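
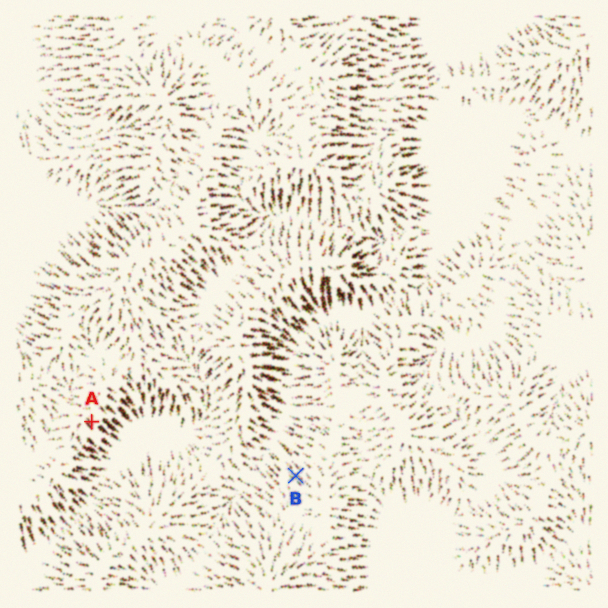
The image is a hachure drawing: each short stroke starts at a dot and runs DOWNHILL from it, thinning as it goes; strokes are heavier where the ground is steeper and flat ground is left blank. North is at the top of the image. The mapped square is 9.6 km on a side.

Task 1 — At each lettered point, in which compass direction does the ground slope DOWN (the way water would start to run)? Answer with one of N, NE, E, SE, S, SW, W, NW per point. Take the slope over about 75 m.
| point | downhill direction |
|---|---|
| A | SE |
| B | NW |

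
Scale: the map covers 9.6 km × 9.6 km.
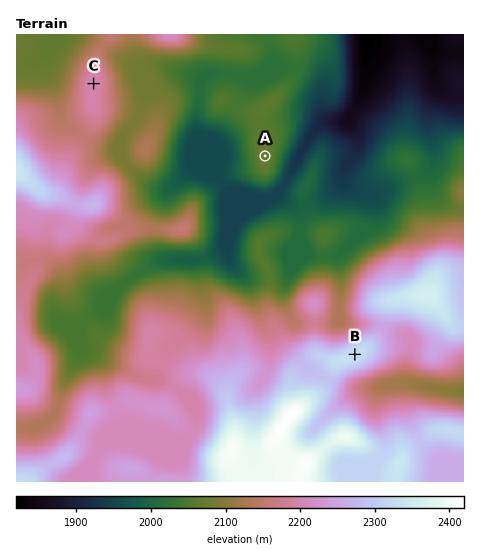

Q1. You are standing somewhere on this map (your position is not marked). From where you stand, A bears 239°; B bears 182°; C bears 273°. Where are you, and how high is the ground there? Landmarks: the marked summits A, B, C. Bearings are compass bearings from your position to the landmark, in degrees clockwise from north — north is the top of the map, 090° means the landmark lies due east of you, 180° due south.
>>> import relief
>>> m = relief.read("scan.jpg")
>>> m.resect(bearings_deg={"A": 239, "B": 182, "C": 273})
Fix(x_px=364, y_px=97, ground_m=1840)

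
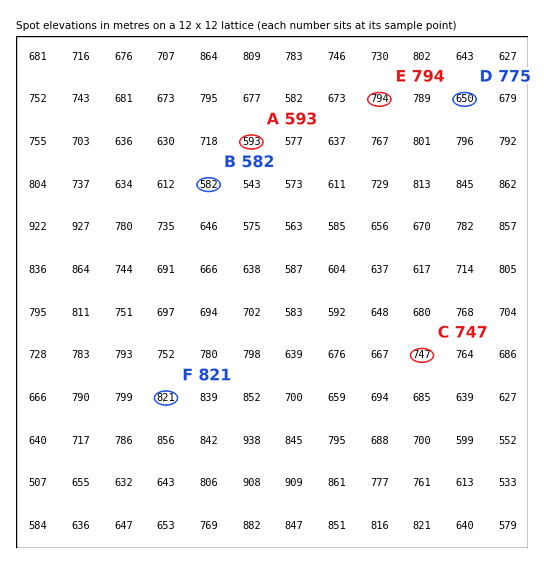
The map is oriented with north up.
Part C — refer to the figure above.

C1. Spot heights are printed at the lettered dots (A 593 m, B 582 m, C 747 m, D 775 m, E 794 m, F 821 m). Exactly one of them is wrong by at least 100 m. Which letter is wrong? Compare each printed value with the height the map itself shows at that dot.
D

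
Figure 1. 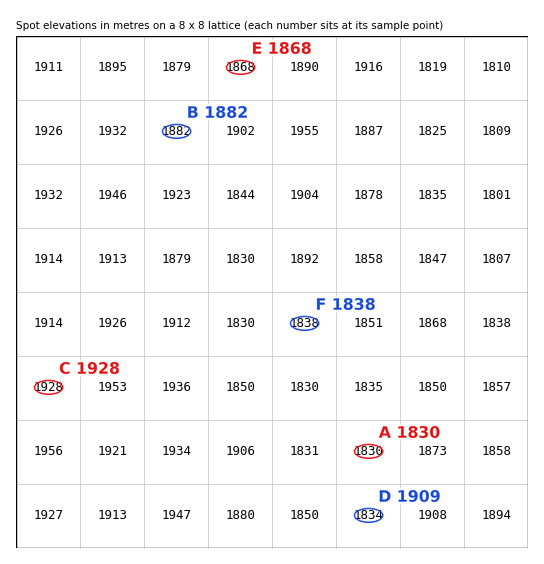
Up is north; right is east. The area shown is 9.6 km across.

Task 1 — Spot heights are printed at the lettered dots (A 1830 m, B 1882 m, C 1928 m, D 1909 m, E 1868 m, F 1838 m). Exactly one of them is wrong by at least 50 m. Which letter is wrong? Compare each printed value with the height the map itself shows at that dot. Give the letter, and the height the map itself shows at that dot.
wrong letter D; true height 1834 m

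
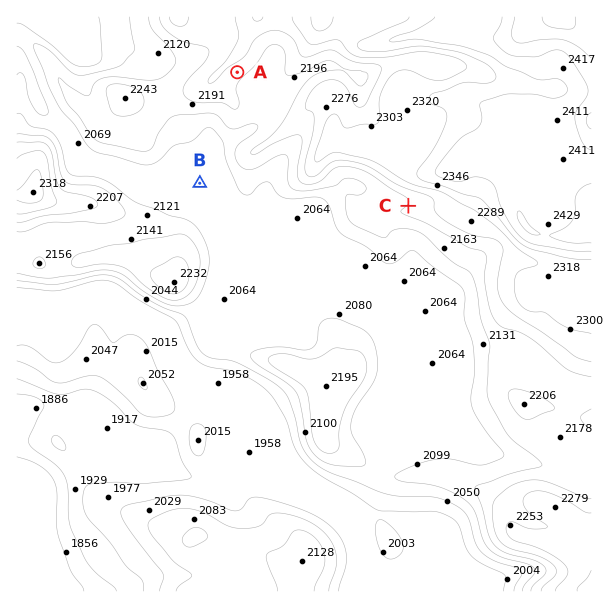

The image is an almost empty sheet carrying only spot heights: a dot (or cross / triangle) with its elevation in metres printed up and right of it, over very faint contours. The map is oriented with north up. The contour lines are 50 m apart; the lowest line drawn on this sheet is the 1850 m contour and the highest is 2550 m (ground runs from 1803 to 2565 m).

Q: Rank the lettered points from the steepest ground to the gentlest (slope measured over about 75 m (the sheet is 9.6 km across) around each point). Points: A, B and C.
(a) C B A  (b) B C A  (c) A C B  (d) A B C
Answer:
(c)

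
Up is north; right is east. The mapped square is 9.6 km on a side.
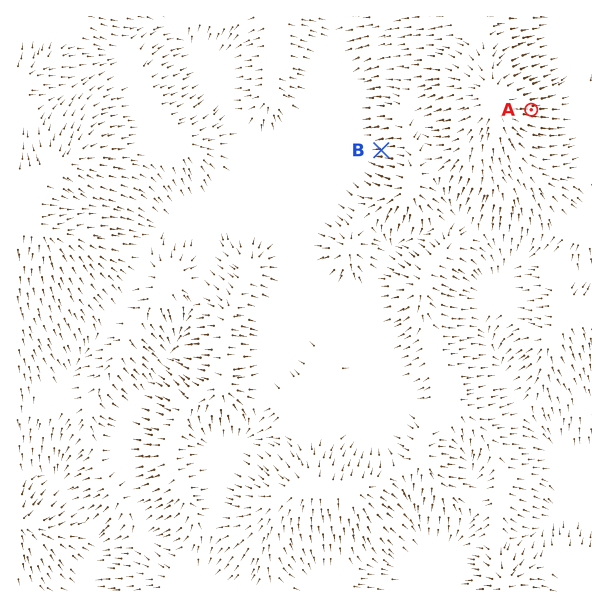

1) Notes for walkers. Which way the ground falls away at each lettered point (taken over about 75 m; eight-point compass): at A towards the E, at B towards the W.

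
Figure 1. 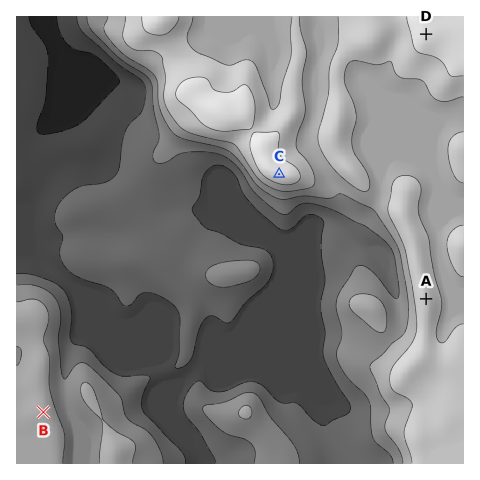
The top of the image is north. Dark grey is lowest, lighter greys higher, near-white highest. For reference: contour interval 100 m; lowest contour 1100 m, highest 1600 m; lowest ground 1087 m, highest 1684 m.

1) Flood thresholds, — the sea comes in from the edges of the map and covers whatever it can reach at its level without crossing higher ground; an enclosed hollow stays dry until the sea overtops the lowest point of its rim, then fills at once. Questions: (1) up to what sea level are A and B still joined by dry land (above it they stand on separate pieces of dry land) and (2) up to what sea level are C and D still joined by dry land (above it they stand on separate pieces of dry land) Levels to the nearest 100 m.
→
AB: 1200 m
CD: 1500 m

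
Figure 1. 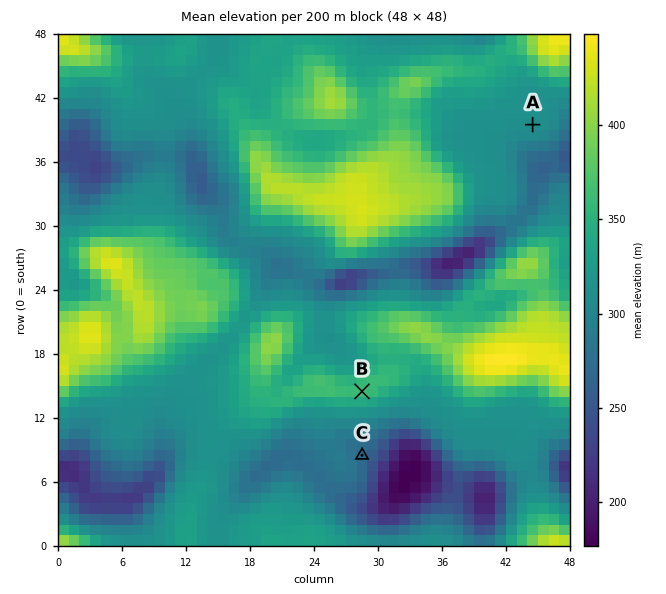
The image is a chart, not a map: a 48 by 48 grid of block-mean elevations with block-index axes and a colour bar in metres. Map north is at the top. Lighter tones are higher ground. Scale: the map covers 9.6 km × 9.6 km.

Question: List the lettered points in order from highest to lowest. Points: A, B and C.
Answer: B A C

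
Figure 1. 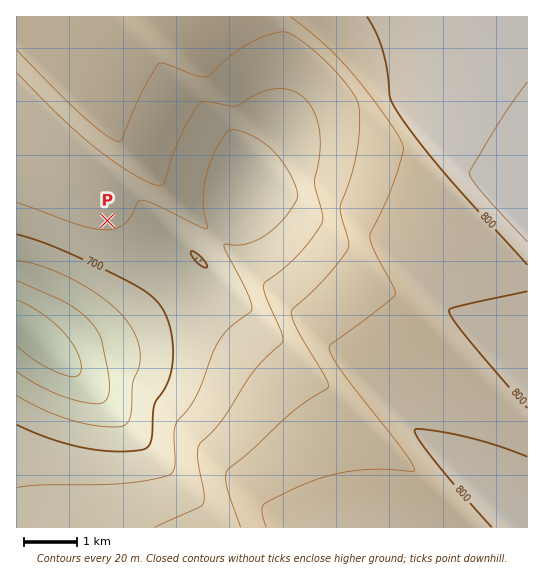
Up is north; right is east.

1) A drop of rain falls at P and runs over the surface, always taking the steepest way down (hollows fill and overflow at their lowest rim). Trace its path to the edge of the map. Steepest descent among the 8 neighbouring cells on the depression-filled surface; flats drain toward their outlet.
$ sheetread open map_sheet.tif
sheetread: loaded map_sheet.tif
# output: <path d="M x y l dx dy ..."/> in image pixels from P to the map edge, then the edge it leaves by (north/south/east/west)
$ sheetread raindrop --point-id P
<path d="M107 221l0 41-65 65 0 2-13-8-12 0"/>
exit: west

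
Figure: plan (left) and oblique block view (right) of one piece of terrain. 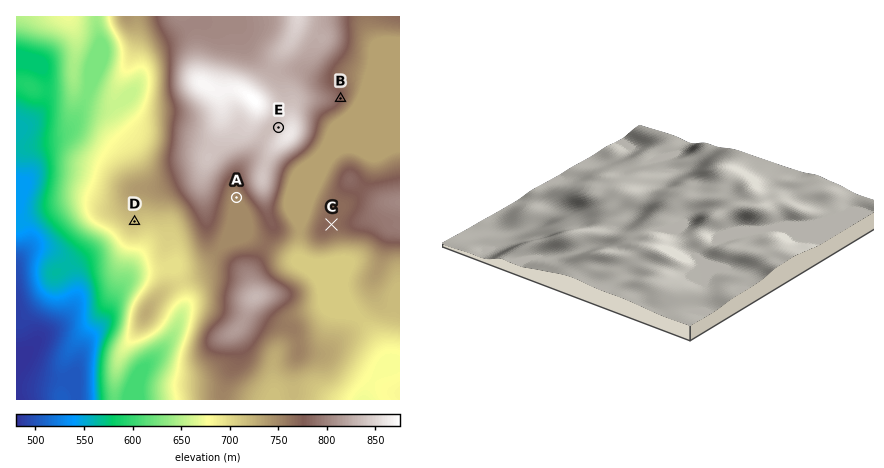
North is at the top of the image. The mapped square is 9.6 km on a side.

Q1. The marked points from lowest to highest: D A C B E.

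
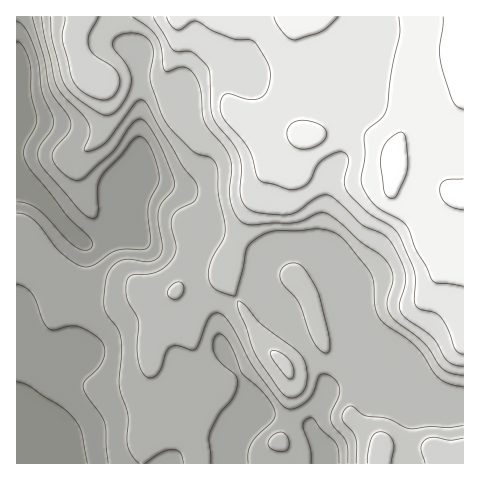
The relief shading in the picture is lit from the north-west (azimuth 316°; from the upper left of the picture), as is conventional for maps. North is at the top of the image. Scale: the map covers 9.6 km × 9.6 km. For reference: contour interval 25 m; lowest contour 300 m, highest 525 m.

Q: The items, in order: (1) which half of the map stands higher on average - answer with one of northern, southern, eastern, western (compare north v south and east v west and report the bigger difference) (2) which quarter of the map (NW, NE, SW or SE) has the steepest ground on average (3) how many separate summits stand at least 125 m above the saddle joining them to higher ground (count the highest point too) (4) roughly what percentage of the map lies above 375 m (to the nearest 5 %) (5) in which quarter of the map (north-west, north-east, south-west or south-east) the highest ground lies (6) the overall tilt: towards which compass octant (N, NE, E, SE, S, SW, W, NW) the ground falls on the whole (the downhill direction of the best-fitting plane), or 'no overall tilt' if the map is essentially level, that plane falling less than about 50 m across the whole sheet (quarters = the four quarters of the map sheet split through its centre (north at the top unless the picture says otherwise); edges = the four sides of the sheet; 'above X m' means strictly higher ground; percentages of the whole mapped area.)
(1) Taken as a whole, the eastern half is higher than the western.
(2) The steepest ground, on average, is in the north-west quarter.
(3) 1 summit rises at least 125 m above its surroundings.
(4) Ground above 375 m makes up about 65 % of the sheet.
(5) The highest ground is in the north-east quarter.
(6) Overall the map slopes down towards the south-west.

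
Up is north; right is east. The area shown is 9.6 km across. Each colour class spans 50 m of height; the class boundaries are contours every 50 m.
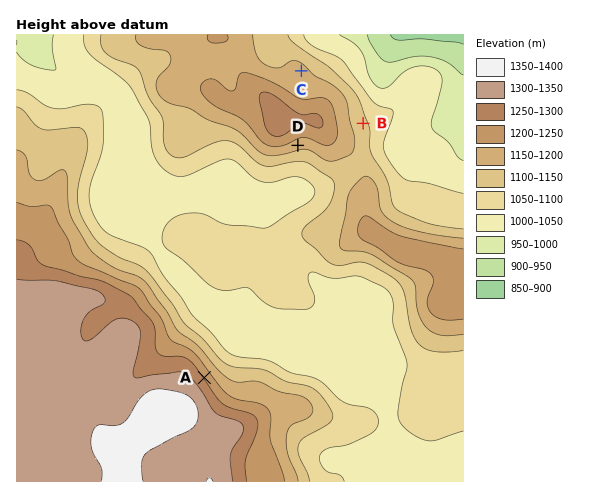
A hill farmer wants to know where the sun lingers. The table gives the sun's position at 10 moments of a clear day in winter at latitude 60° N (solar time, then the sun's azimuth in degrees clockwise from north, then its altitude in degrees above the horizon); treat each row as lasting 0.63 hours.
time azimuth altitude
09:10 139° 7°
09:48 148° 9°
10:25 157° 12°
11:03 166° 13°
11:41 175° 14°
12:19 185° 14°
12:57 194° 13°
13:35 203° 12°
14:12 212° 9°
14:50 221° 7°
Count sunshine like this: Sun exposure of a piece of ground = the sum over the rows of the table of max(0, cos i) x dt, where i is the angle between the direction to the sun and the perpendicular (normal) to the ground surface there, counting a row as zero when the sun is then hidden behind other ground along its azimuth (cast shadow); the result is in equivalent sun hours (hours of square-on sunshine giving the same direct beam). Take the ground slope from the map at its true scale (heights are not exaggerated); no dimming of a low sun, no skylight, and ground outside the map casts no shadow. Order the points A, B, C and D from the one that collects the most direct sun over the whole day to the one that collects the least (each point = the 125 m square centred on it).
D > C ≈ B > A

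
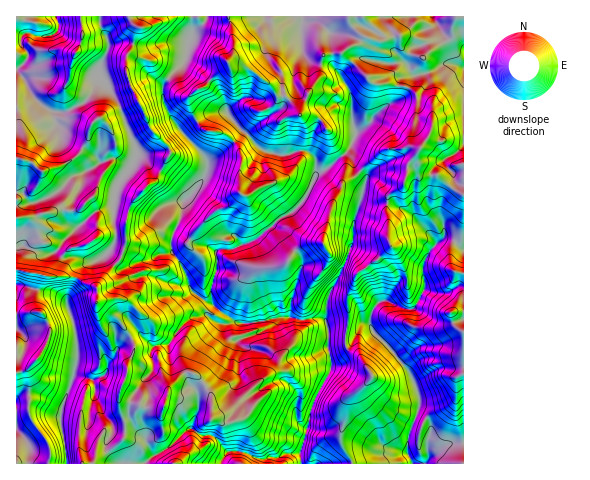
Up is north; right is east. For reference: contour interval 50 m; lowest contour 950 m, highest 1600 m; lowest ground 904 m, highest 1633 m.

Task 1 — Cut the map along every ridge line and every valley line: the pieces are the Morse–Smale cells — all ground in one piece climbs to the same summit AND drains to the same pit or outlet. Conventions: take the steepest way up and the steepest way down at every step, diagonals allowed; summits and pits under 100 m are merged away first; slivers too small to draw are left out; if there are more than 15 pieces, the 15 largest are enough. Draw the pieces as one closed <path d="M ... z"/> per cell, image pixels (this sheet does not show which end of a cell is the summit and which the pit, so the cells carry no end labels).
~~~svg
<path d="M463 16l-255 0-15 16-9 31-21 22 1 19 17 27 17 17 10 15 36-31 16 17 7 3 11 3 10 0 13-5 8 2 7 8 0 15 28-20 7-8 5-14 12-7 14-17 16-10 2-17 4-5 20-3 13-4 8-6 19 3z"/><path d="M172 253l-12 1-20 8-6 0-12-7-2 5-24 27 0 15 25 20 13 21 0 8-7 14 0 10-8 22 0 7 7 23-2 11-18 14-8 3-5 8 52 1 8-8 20-12 16-15 4 0 10 7 11 0 13 15 12 0 23 8 18-2 5-3 14 0 5-13 10-39 17-33 0-9-3-11 1-17-4-12-3-2-24 1-17-2-28 6-36 0-5-4 4-12-25-17-10-27z"/><path d="M349 149l-19 17-14 9-12 25-13 13-11 5-23 21-25 10-12 0-4 3 1 19-6 17 0 10 1 6 8 7 18 12 25-1 18-5 17 2 27 0 5-27 10-18 12-29 2-27 12-37-1-5-9-8z"/><path d="M454 64l-9 0-11 7-20 5-10 19-5 5-17 9-14 17-12 7-6 20 6 15 10 11-5 24 24 0 18 5 13 9 21 27 7-5 7 0 12 10 1-181z"/><path d="M45 275l-6 2-2 13 20 4 9 6 10 32 1 31-15 44-12-8-12-5-16 0-6 5 0 64 76 1 6-9 8-3 18-14 2-11-7-23 0-7 8-22 0-10 7-14 0-8-13-21-25-20 2-11-2-4-20-10z"/><path d="M17 70l0 88 16 5 8 8 19-5 11-5 9-8 8-14 2-10 7-10 6 1 11 16 1 9-9 8 2 14-9 14-5 14-13 13-7 3-13-3-7 4-25 5 9 8 2 16 13 4 11 8-8 23 20 1 12 7 9 3 24-29-1-4-10-4 5-9-1-44 5-15 16-23 0-15-19-45-15-22-9 17-9 10-15 8-12 1-14-7-8-9-10-19z"/><path d="M192 16l-63 1 3 5 6 5-3 5-2 15-7 13 4 27 14 25 6 17 20 21 0 4-13 25-23 21-6 11-2 11 0 22-4 11 12 7 11-1 15-7 12-2-1-13 11-24 1-13 13-13 11-18-1-12-25-28-11-15-7-17 0-14 22-24 4-19 3-7z"/><path d="M244 132l-37 32-2 12-14 19-8 7-1 13-7 15 13 10 13 6 6 0 9 6 4-3 12 0 25-10 23-21 11-5 13-13 12-25 0-15-7-8-7-2-14 5-21-3-7-3z"/><path d="M423 292l-10 17-9 0-16-8-9 1-7 10-2 11 3 9 35 38 7 14 5 14-3 16 7 3 7 10-3 13 0 18 9-9 15-6 12-1 0-110-9-6-4-14-4 0-10-10z"/><path d="M369 325l-6 1-10 15-7 5 3 5 12 7 11 19-26 25-1 17-5 15 2 10 11 20 59 0-5-12 0-7 13-39-2-13-10-23z"/><path d="M102 119l-5 0-5 5-4 15-8 14-9 8-11 5-19 5-10-9-15-3 1 127 19 3 5-14 14 1 2-2 7-21-11-8-13-4-2-16-9-8 25-5 7-4 7 3 10-1 16-15 5-14 9-14-2-14 9-8-3-14z"/><path d="M385 203l-24 0-3 4-5 17-1 21-26 59-1 16 4 12-1 16 18-2-1-9 3-15-1-25 7-13 2-8 20-15 15-15 13 23 4 17 13 6 3-2-1-25 13-22-23-29-21-10z"/><path d="M80 16l-24 0 3 11-4 7-5 2-25-2-4 6 1 6 6 7 0 4-7 9-5 3 8 9 10 19 18 15 12 1 19-9 9-10 8-16-1-7 9-22 0-8-7-16-18 7z"/><path d="M129 16l-28 10 7 15 0 8-9 22 22 38 15 38-1 12-16 23-5 15 1 44-5 9 12 5 4-11 0-22 3-14 5-8 23-21 13-25-1-7-19-18-23-54-1-15 7-13 2-15 3-5-6-5z"/><path d="M346 346l-18 3 3 11 0 9-21 43-6 29-4 12 1 11 51-1-12-24 5-20 0-13 2-7 22-18 3-6-11-17-12-7z"/>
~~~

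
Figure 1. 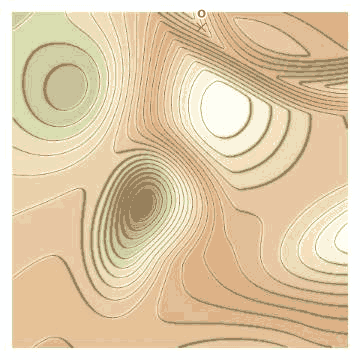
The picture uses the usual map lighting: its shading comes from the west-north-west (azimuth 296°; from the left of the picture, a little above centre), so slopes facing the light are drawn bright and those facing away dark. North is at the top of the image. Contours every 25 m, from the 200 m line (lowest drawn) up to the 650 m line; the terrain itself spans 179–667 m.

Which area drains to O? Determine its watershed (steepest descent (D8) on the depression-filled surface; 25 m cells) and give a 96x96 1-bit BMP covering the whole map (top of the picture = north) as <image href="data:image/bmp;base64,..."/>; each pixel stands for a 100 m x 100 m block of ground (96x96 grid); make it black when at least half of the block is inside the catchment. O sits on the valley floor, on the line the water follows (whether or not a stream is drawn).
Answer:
<image width="96" height="96" href="data:image/bmp;base64,Qk2+BAAAAAAAAD4AAAAoAAAAYAAAAGAAAAABAAEAAAAAAIAEAAATCwAAEwsAAAIAAAAAAAAA////AAAAAAAAAAAAAAAAAAAAAAAAAAAAAAAAAAAAAAAAAAAAAAAAAAAAAAAAAAAAAAAAAAAAAAAAAAAAAAAAAAAAAAAAAAAAAAAAAAAAAAAAAAAAAAAAAAAAAAAAAAAAAAAAAAAAAAAAAAAAAAAAAAAAAAAAAAAAAAAAAAAAAAAAAAAAAAAAAAAAAAAAAAAAAAAAAAAAAAAAAAAAAAAAAAAAAAAAAAAAAAAAAAAAAAAAAAAAAAAAAAAAAAAAAAAAAAAAAAAAAAAAAAAAAAAAAAAAAAAAAAAAAAAAAAAAAAAAAAAAAAAAAAAAAAAAAAAAAAAAAAAAAAAAAAAAAAAAAAAAAAAAAAAAAAAAAAAAAAAAAAAAAAAAAAAAAAAAAAAAAAAAAAAAAAAAAAAAAAAAAAAAAAAAAAAAAAAAAAAAAAAAAAAAAAAAAAAAAAAAAAAAAAAAAAAAAAAAAAAAAAAAAAAAAAAAAAAAAAAAAAAAAAAAAAAAAAAAAAAAAAAAAAAAAAAAAAAAAAAAAAAAAAAAAAAAAAAAAAAAAAAAAAAAAAAAAAAAAAAAAAAAAAAAAAAAAAAAAAAAAAAAAAAAAAAAAAAAAAAAAAAAAAAAAAAAAAAAAAAAAAAAAAAAAAAAAAAAAAAAAAAAAAAAAAAAAAAAAAAAAAAAAAAAAAAAAAAAAAAAAAAAAAAAAAAAAAAAAAAAAAAAAAAAAAAAAAAAAAAAAAAAAAAAAAAAAAAAAAAAAAAAAAAAAAAAAAAAAAAAAAAAAAAAAAAAAAAAAAAAAAAAAAAAAAAAAAAAAAAAAAAAAAAAAAAAAAAAAAAAAAAAAAAAAAAAAAAAAAAAAAAAAAAAAAAAAAAAAAAAAAAAAAAAAAAAAAAAAAAAAAAAAAAAAAAAAAAAAAAAAAAAAAAAAAAAAAAAAAAAAAAAAAAAAAAAAAAAAAAAAAAAAAAAAAAAAAAAAAAAAAAAAAAAAAAAAAAAAAAAAAAAAAAAAAAAAAAAAAAAAAAAAAAAAAAAAAAAAAAAAAAAAAAAAAAAAAAAAAAAAAAAAAAAAAAAAAAAAAAAAAAAAAAAAAAAAAAAAAAAAAAAAAAAAAAAAAAAAAAAAAAAAAAAAAAAAAAAAAAAAAAAAAAAAAAAAAAACAAAAAAAAAAAAAAACAAAAAAAAAAAAAAAGAAAAAAAAAAAAAAAGAAAAAAAAAAAAAAAGAAAAAAAAAAAAAAAPAAAAAAAAAAAAAAAfgAAAAAAAAAAAAAA/wAAAAAAAAAAAAAB/4AAAAAAAAAAAAAD/8AAAAAAAAAAAAAH/+AAAAAAAAAAAAAP/+AAAAAAAAAAAAAf//AAAAAAAAAAAAA///gAAAAAAAAAAAB///wAAAAAAAAAAAB///4AAAAAAAAAAAA///8AAAAAAAAAAAAf//8AAAAAAAAAAAAP//4AAAAAAAAAAAAH//wAAAAAAAAAAAAD//AAAAAAAAAAAAAA/+AAAAAAAAAAAAAAf4AAAAAAAAAAAAAAPwAAAAAAAAAAAAAAHwAAAAAAAAAAAAAADwAAAAA="/>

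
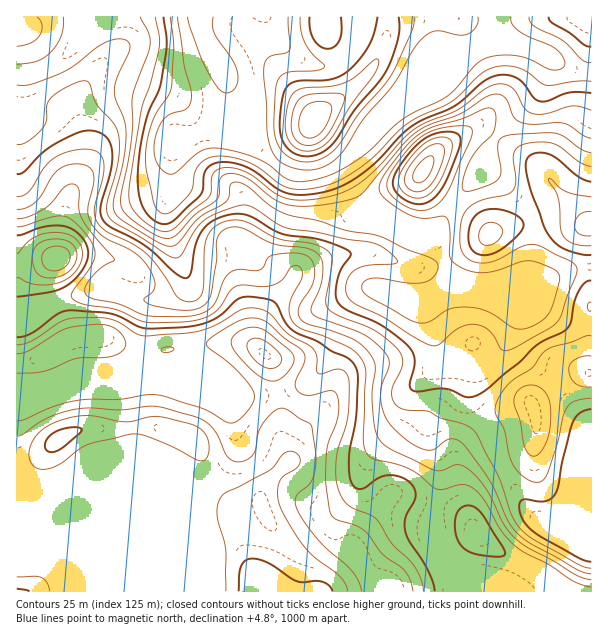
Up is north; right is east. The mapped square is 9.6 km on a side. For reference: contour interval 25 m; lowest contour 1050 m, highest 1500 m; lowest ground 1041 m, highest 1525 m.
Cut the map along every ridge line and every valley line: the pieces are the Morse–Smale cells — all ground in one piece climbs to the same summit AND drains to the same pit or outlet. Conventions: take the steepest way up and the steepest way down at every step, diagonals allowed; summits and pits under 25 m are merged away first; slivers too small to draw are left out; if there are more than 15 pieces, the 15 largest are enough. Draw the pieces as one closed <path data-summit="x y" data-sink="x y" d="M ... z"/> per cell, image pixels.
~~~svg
<path data-summit="264 591" data-sink="198 17" d="M449 270l-12 16-14 6-15 0-19-4-17 0-9 4-14 17-11 30-19 33-19 14-36 10-25 0-67-28 17-4 5-4-6-42 2-28-4-14-2 8-8 8-24 9-7 16-6 40 7 7 13 6 12 12 56 24 3 4 4 13 2 20-1 9-14 17-18 11-9-4-137 0-9 5-15 0-15-11 2 19 38 89 2 13 392 1 0-8-16-41-3-31 6-21 1-20-12-37 2-11 16-22 8-18-2-15-8-8 24 8 11 0 7-2 19-21 11-25-18-13-15-7-21-22z"/><path data-summit="57 258" data-sink="198 17" d="M198 16l-115 0-1 19-20 25-18 10-22 5 0 39-6 6 1 190 28-3 8-5 51-16 40 14 14 0 18-8 8-8 2-9-11-24-9-30 0-18 6-15 0-36 19-16 25-10 12-2 7-20 0-5-5-6-6-18-22-42z"/><path data-summit="264 354" data-sink="198 17" d="M339 164l-24 11-24-1-14 33-27 42-7 7-54-2-4-1-13-14 3 12 13 30 0 37 6 35 0 7-2 2-19 6 66 28 25 0 23-5 16-6 16-13 19-33 11-30 14-17 9-4 51 4 9-3 12-10 4-10-15-29-5-4-30-8-23-12-14-13z"/><path data-summit="314 120" data-sink="198 17" d="M494 16l-135 0-1 16-6 16-11 13-9 5-17 0-19-10-20-18-12-22-64 0-1 7 3 10 22 42 6 18 5 6 3 14 12 25 34 32 9 5 22 0 11-3 19-12 48-46 29-17 45-45 13-6 14-17z"/><path data-summit="59 440" data-sink="198 17" d="M138 356l-9 8-18 8-31-2-38 14-25 1 1 85 11 10 19 1 9-5 137 0 9 4 18-11 8-8 7-15-6-36-6-6-53-22-12-12-13-6z"/><path data-summit="422 171" data-sink="198 17" d="M495 28l-15 18-13 6-45 45-29 17-53 50 21 39 14 13 23 12 21 7 10 1 5-2 35-49 15-33 15-20 22-18 19-21 10-25 0-11-20-9-20-6z"/><path data-summit="590 225" data-sink="198 17" d="M551 58l-4 19-11 21-37 34-9 14 4 21-1 7 31 32 10 16 0 29-4 19-18 6 30 0 9 2 19-8 22-4 0-192-2-2-20-4z"/><path data-summit="533 407" data-sink="198 17" d="M591 266l-21 4-19 8-9-2-36 0-14 4-29-1 20 21 15 7 18 13-4 10-10 20-16 16-10 4-4 5-2 24 8 17 7 8 30-15 16-5 27-20 14-8 20-4z"/><path data-summit="264 591" data-sink="198 17" d="M236 104l-2 1-2 12-4 7-12 2-25 10-19 16 0 36-6 16 0 15 9 24 10 10 4 1 54 2 7-7 27-42 13-31-2-4-9-4-29-30z"/><path data-summit="533 407" data-sink="591 503" d="M591 373l-19 3-14 8-27 20-27 10-18 11 7 12 7 25 14 26 12 19 14 13 9 0 43-17z"/><path data-summit="476 534" data-sink="591 503" d="M485 426l-23 18-6 15 6 41 13 33 35 26 33 17 14 16 34 0 1-88-7 1-36 15-12-2-11-11-12-19-14-26-7-25z"/><path data-summit="51 351" data-sink="198 17" d="M107 286l-54 16-8 5-29 4 1 74 25-1 38-14 31 2 18-8 10-8 7-45 4-8 4-3-10 0z"/><path data-summit="476 534" data-sink="198 17" d="M452 362l-4 1 6 9-2 17-6 12-13 16-5 17 12 37-1 20-6 21 3 31 14 32 2 16 103 1-3-8-9-8-25-12-30-20-13-11-3-6-10-27-6-41 6-15 24-19-8-9-8-17 2-24 6-6-16-2z"/><path data-summit="489 234" data-sink="198 17" d="M489 146l-8 10-12 29-11 12-22 34-8 6 10 9 8 21 12 9 12 4 22 0 20-6 10 0 8-4 2-7 0-45-18-24-21-20 1-7z"/><path data-summit="584 20" data-sink="198 17" d="M591 16l-96 0-1 11 19 16 24 7 33 18 21 5z"/>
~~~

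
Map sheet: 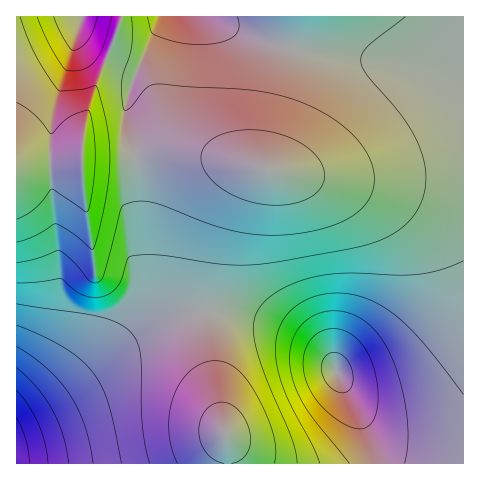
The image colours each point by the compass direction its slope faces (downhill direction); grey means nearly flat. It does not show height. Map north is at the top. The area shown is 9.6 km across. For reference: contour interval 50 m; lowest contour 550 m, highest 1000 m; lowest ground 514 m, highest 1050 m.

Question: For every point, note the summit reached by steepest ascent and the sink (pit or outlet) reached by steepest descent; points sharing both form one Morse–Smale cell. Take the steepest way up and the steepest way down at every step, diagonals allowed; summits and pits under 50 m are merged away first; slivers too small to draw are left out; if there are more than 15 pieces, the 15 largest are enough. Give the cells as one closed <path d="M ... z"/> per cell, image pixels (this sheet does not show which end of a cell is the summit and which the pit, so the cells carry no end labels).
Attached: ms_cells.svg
<path d="M463 164l-24 1-42 7-50 5-39-1-51-8-11 4-8 9-13 22-8 21-10 41-2 32 1 15 29 2 38 10 26 12 21 14 13 14 31 59 8 22 3 19 89-1z"/><path d="M134 156l-52 1-1 4-43 2-22 4 1 251 35-20 32-26 36-35 18-26 5-21 0-27-6-92z"/><path d="M206 312l-27 4-34 14-29 20-52 42-46 28-2 1 0 42 212 1-1-25-13-53z"/><path d="M292 49l-4 3-16 67-6 34 0 16 42 7 39 1 117-13 0-83-2-2-42-14-93-9z"/><path d="M210 16l-47 1-27 56-9 28-1 16 9 37 24-3 27 0 79 18 7-50 17-70-45-14z"/><path d="M224 312l-17 0-1 15 11 72 10 40 1 24 146 1 0-9-7-24-37-71-15-14-30-17-29-11z"/><path d="M186 151l-27 0-24 4 8 108-1 36-7 19-15 19-36 35-32 26-34 19-1 4 47-29 52-42 29-20 34-14 27-4-1-15 2-32 11-44 7-18 13-22 8-9 12-5z"/><path d="M120 16l-104 1 1 149 64-6 3-33 4-22 27-66z"/><path d="M463 16l-168 0-6 32 38 8 93 9 33 9 10 6z"/><path d="M162 16l-41 1-6 22-27 66-6 32 0 20 53-2-2-16-7-22 1-16 9-28 20-39z"/><path d="M294 16l-83 1 33 18 44 14 6-21z"/>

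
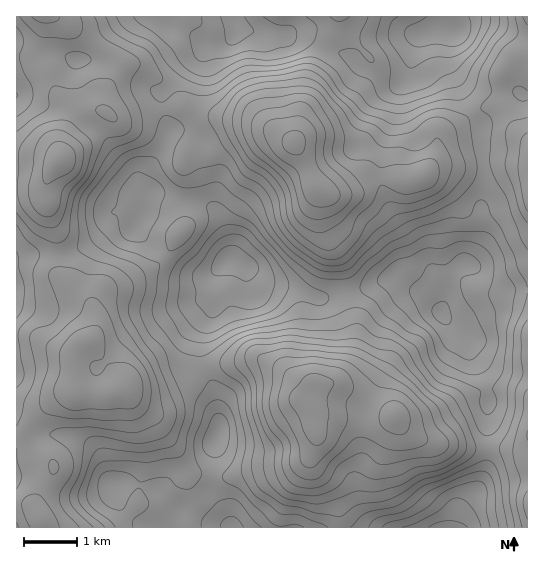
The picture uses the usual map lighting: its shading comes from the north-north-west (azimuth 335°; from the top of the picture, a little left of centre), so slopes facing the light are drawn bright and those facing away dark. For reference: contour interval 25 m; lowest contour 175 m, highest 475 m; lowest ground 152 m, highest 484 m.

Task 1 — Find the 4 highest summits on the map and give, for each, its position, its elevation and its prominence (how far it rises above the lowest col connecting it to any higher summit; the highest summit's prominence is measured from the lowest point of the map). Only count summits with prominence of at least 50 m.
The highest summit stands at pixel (294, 143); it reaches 484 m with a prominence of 332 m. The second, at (315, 433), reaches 458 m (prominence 176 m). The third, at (59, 159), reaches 448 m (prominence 146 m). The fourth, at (121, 390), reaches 424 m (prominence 84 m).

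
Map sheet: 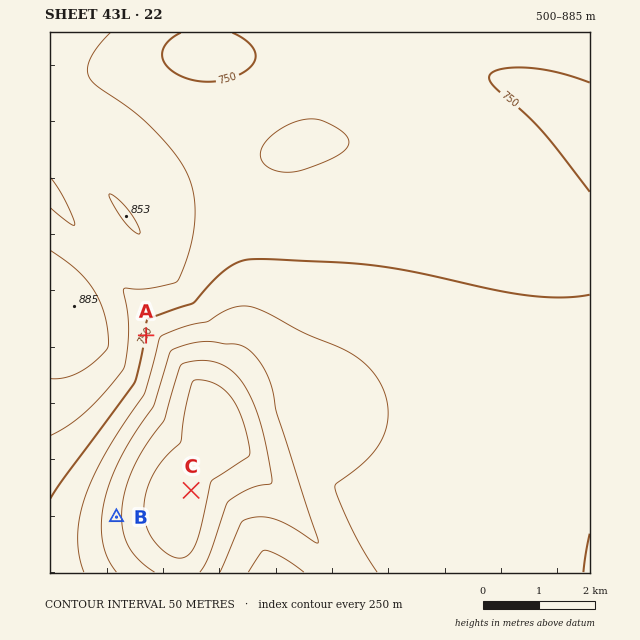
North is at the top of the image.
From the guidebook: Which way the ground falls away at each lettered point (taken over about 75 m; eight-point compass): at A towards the E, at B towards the E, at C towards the W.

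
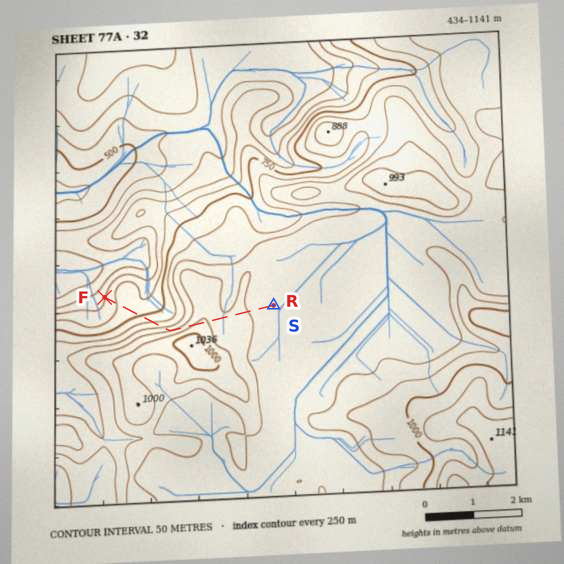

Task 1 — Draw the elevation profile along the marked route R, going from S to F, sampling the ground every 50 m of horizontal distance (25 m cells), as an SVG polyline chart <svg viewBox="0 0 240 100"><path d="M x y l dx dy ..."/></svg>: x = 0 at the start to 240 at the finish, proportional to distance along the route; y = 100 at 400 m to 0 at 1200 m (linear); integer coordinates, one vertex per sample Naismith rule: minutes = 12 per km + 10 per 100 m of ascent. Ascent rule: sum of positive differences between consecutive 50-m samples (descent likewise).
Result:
<svg viewBox="0 0 240 100"><path d="M0 41l3 0 3 0 3 0 4 0 3 0 3 0 3 0 3 0 3-1 3-1 4-1 3-1 3-1 3-1 3 0 3 0 3 1 4 0 3 0 3 0 3 0 3 0 3 0 3-1 4 0 3-1 3-1 3-1 3-1 3-1 3 0 4 0 3 0 3 1 3 0 3 1 3 1 3 1 4 1 3 1 3 0 3 1 3 0 3 0 3 1 4 2 3 2 3 1 3 2 3 1 3 1 3 2 4 1 3 1 3 1 3 1 3 1 3 1 3 1 4 1 3 1 3 1 3 1 3 0 3 1 3 0 4 0 3 0 3 1 3 0 3 1 3 1 3 1 4 1 3 1 3 2 1 0"/></svg>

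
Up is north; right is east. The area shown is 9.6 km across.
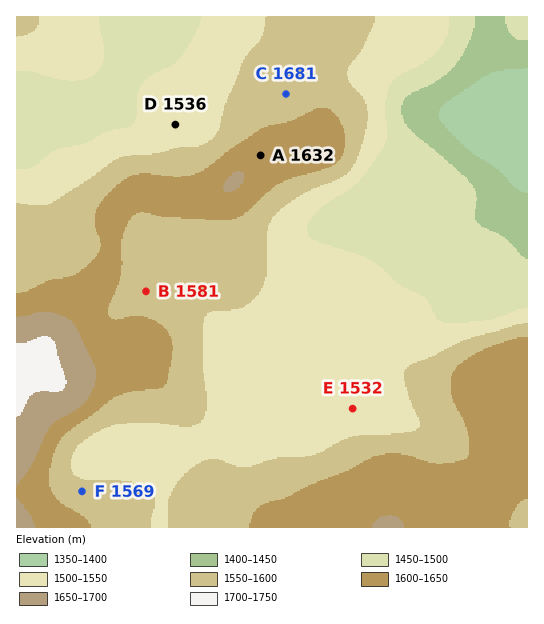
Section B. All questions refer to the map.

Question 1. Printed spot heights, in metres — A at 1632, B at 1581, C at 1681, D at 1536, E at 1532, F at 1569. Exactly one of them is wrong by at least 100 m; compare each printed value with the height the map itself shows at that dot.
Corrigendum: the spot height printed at C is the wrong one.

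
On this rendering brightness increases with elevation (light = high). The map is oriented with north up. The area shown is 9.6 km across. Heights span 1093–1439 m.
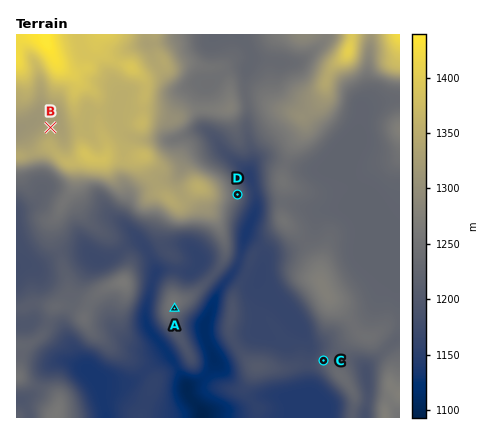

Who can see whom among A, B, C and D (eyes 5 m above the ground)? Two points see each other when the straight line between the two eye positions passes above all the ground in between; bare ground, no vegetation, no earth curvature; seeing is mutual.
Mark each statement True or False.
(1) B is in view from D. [False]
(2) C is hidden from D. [False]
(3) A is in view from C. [True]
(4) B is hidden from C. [True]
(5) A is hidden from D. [True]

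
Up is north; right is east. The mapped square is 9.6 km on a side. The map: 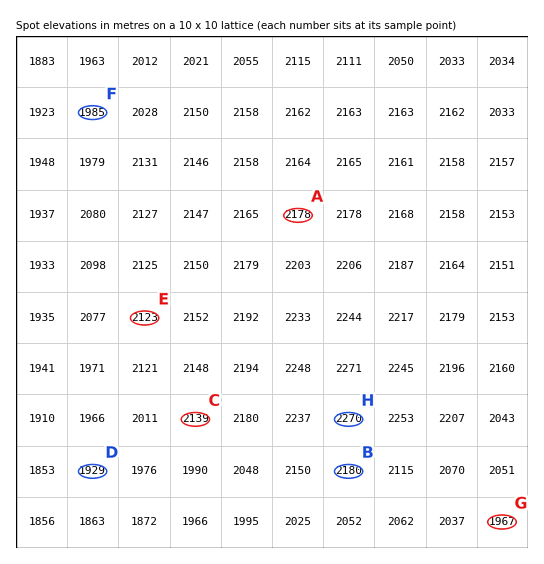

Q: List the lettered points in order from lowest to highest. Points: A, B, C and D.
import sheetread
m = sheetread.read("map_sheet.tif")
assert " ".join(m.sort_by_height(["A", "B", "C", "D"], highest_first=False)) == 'D C A B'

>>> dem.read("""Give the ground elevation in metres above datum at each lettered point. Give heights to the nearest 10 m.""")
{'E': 2120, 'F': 1990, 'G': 1970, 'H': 2270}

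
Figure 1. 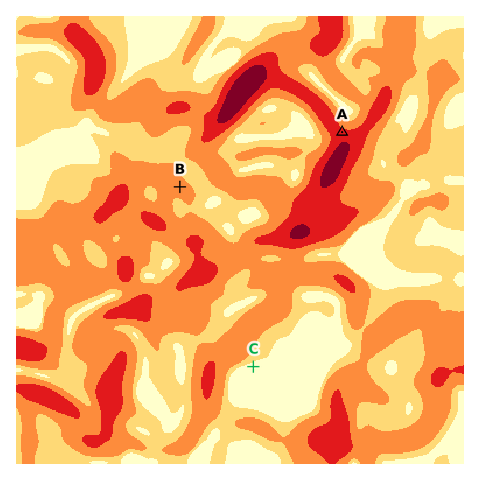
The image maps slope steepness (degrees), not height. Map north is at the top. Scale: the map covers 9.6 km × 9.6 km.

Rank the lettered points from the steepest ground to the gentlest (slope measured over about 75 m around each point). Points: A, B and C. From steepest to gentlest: A B C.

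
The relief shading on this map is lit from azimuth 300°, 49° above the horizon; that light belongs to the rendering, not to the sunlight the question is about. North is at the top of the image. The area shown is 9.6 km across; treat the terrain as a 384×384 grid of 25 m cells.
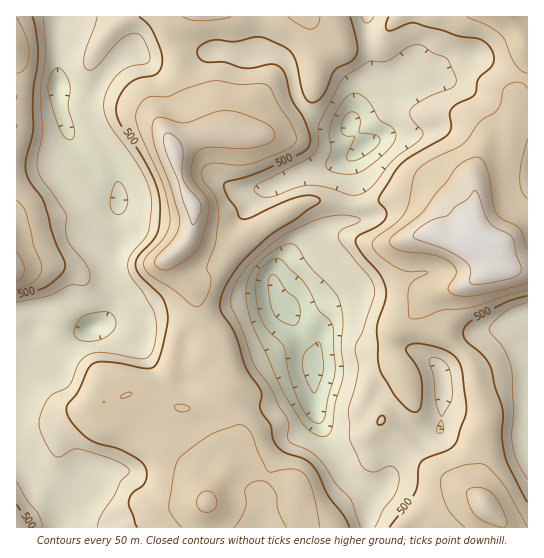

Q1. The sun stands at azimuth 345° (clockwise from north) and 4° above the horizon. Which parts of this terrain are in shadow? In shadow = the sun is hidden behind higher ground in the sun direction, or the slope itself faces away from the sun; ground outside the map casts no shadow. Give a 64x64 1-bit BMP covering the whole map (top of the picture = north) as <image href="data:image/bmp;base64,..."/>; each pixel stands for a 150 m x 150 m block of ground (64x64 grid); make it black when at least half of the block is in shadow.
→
<image width="64" height="64" href="data:image/bmp;base64,Qk0+AgAAAAAAAD4AAAAoAAAAQAAAAEAAAAABAAEAAAAAAAACAAATCwAAEwsAAAIAAAAAAAAA////AAAAAAAAAAPgAABg+AAAA+AAAADwAAABwAAAAAAAAAAAAAAAAAA4AAAAAAAAAHwAAAAMAAAA/wAAAB4AAAP/gAAADAAAA/+AAAAAAAAD/wAAAAAAAQP8AAAABgAHAfgAAAAGMAcBgAAAAABwDwAAAAAAAHAHAAAAAAAAYAcAAAAAAAAABwAAAAAAAA4PGAAAAAwADg8cAAAAHAAeHxwAAAA+AB8/PAAAAH4APz8+AAAA/gB+fz8AAAP+Af7/f4AAB/8B/f9/4AAP/wDh/3/wfB//AAP///D///8AB///8P///gAP///A////AA///8H///4Mf///gf///h7+f/8B///+H/8fBAB///4//4AAAB/f/3//gAAAD8//f/8AAAAHx/8B/AAAAAOD/wAAAAAAA4D/gAAAAAADjH/wAAAAAAGfH/wAAAAAAD/PAAAAAAAAf+AAAAAAAYD//AAAACABw//+AAAAcAPH///AAADwA4f///AAAPgHh///+AAA+AcD///8AAB4DgDDz/4AAHgOAAAD/gAAOAAAAAf+IAA4AAAAB/gAADgAAAAH+AAAOAAAAAf4AAB8AAAAB/gAAHwAAAAD/wAA/AAAAAP/xgD8MAAAA///wfg8APxh///xMD+D/+D3//gAH4//4AP//AAPj//gAf/8AAeH/4AB//wAA4HAAAD+fA=="/>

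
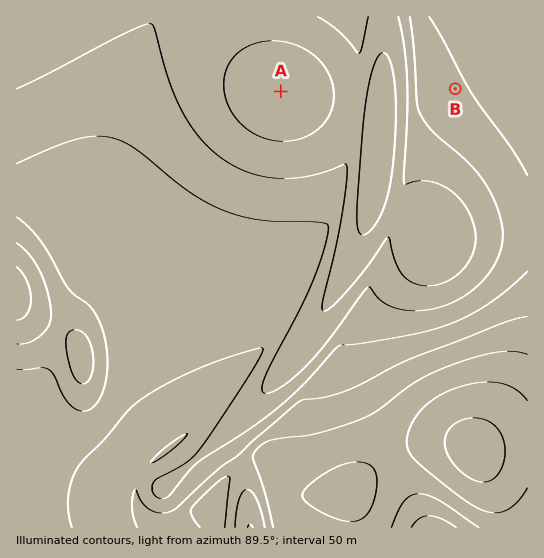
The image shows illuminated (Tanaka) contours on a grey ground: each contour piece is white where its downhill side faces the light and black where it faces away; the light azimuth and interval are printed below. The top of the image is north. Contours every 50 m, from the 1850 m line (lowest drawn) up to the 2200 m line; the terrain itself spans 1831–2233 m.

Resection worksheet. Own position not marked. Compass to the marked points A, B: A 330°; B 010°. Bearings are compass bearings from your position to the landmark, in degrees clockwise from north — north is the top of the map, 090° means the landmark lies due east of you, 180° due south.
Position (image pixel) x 414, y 322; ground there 2080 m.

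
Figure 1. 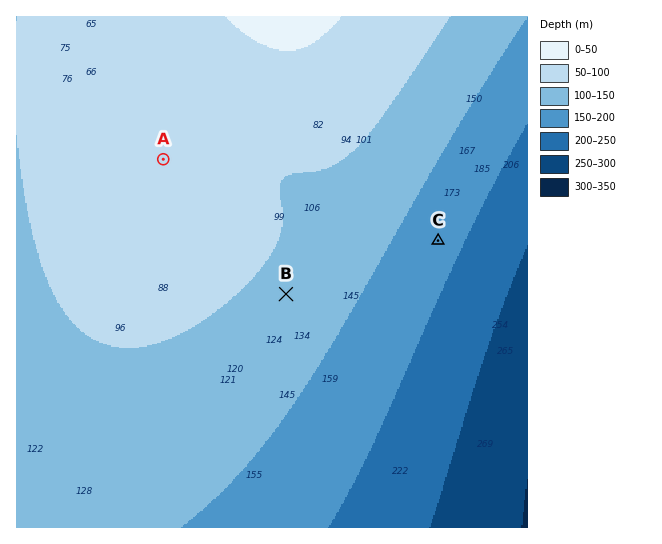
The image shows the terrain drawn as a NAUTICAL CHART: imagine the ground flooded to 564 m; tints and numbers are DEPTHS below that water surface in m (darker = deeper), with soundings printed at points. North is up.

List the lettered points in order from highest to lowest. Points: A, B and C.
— A B C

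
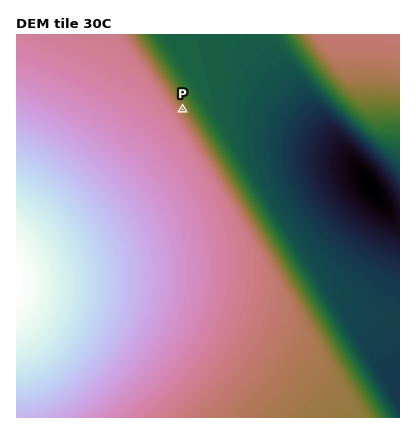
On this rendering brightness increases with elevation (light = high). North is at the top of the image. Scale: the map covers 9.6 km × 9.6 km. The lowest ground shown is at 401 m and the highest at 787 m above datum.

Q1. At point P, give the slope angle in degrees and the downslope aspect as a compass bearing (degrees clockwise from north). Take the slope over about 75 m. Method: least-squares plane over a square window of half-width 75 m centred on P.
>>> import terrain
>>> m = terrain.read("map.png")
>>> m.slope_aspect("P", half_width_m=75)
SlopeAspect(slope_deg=9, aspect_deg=57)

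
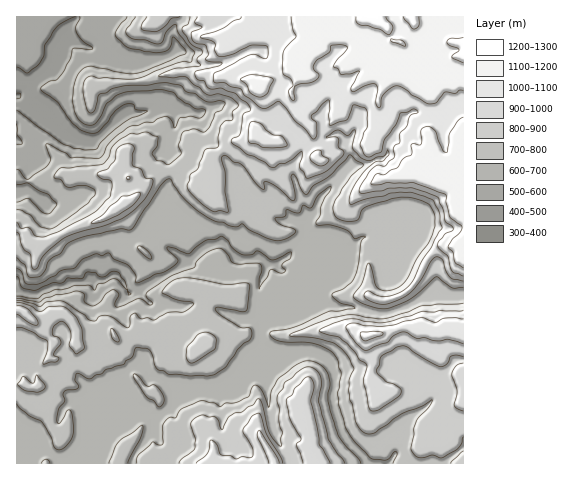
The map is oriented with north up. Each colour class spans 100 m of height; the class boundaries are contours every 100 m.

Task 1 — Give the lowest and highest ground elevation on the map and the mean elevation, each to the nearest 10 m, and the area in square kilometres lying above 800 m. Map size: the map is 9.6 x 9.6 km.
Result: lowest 400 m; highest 1260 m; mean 790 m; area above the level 37.5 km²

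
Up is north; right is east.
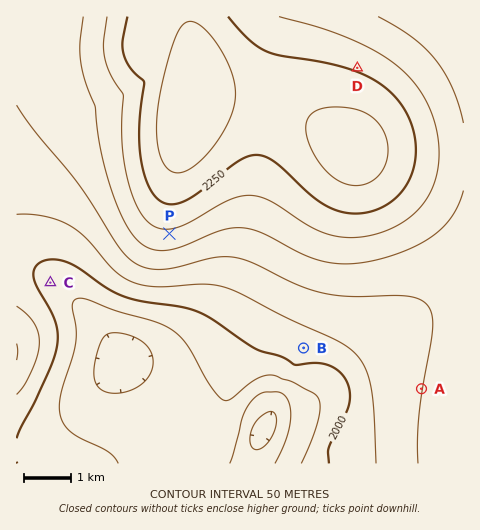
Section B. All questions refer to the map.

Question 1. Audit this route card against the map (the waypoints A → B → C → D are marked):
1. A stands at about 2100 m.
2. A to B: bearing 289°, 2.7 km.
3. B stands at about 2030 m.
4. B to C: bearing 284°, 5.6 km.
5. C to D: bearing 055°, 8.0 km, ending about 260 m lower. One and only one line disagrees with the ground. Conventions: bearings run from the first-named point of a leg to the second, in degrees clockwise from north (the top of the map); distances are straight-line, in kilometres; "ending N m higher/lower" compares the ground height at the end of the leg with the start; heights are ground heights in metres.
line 5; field sense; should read higher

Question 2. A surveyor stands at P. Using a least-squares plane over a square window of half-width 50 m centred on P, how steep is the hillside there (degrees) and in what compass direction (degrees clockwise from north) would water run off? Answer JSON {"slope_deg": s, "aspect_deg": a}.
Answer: {"slope_deg": 6, "aspect_deg": 173}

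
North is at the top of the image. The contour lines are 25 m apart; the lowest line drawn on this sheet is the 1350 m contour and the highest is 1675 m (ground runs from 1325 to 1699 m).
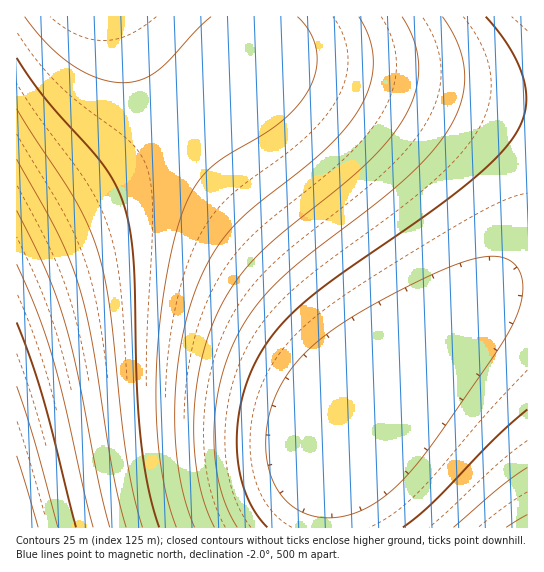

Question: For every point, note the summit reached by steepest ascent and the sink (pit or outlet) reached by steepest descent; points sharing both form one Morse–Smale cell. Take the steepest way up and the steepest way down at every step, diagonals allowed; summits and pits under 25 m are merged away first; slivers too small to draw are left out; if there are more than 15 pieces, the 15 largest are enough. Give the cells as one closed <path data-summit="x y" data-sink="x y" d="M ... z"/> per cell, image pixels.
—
<path data-summit="17 527" data-sink="345 426" d="M527 16l-269 0-2 45-1 4-13 12-47 38-66 46-51 32-62 34 1 301 311-1 3-66 5-20 13-22 52-52 62-55 34-21 31-6z"/><path data-summit="527 527" data-sink="345 426" d="M527 285l-17 2-13 4-34 21-62 55-52 52-13 22-5 20-3 29 1 38 199-1z"/><path data-summit="17 527" data-sink="97 17" d="M257 16l-240 0-1 210 46-23 67-42 66-46 47-38 13-12 1-4z"/>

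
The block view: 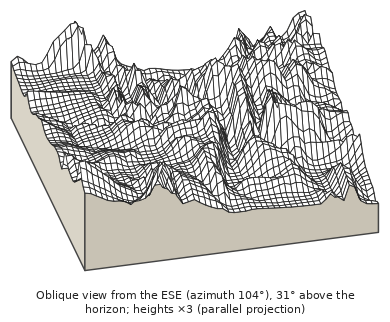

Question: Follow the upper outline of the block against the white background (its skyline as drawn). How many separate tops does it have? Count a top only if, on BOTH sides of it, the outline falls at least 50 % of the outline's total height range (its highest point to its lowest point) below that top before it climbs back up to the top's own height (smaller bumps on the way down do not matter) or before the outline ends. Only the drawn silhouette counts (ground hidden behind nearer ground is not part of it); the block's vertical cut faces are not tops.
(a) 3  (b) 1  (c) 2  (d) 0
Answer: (d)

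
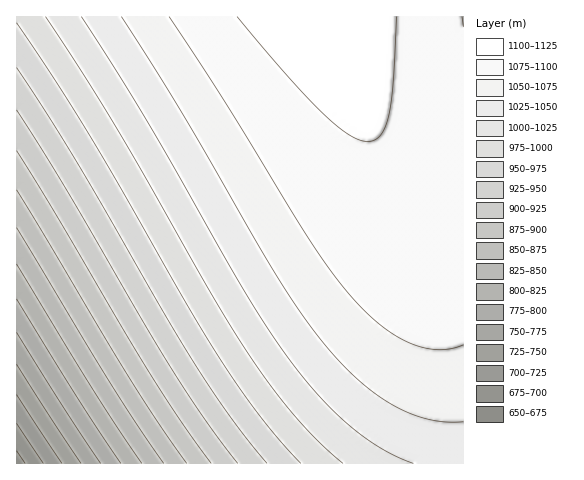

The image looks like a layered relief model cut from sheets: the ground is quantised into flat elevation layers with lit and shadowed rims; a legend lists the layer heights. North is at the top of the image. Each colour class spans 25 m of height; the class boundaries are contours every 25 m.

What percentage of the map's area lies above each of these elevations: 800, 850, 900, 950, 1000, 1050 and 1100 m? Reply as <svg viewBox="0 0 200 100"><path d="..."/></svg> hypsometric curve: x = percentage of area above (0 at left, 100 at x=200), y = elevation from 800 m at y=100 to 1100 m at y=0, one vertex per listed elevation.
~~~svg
<svg viewBox="0 0 200 100"><path d="M191 100l-8-17-13-16-18-17-27-17-38-16-75-17"/></svg>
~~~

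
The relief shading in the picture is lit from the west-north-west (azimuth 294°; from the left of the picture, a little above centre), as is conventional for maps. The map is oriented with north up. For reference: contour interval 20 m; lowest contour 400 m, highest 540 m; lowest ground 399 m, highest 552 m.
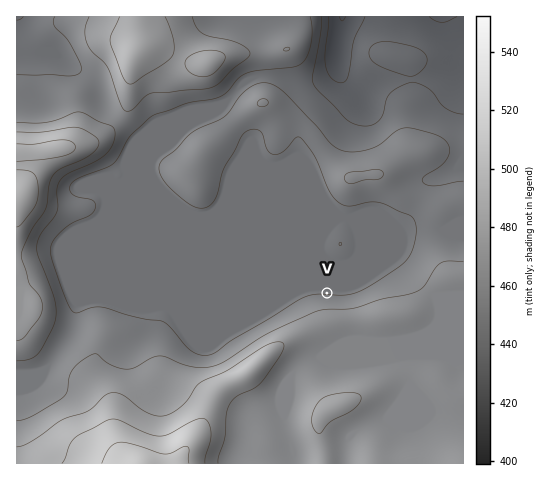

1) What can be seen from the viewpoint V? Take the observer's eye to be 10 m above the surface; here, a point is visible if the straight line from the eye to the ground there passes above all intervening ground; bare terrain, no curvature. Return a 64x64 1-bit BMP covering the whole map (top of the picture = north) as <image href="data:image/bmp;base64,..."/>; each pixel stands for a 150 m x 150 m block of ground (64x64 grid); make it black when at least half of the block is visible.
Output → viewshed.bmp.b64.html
<image width="64" height="64" href="data:image/bmp;base64,Qk0+AgAAAAAAAD4AAAAoAAAAQAAAAEAAAAABAAEAAAAAAAACAAATCwAAEwsAAAIAAAAAAAAA////AAAAAAAAAAAAAAAAAAAAAAAAAAAAAAEAAAAAAAAAA4AAAAAAAAADgAAAAAAAAAfAAAAAAAAAB4AAAAAAAAAHgAAAAAAAAAfAAAAAAAAAB8AAAAAAAAAHgAAAAAAAAAcAAAAAAAAADAHwAAAAAAAcD/AAAAAAAB4P4AAAAABAHw/gAAAAAGAP3/AMAAAAcA//+B4AAAB4D//+HwAAADwP//+PgAAAPg///+PAAAAeD///8P/gAB8f///8f/gAH////////AA/////////wD/////////4f/////////z//////////P/////////4//////////j/////////8P/////////w///////+//D///////j/+P///////P////////////////////////+/////////fx/8/////wB///h////+AD//4H////wAP//Af//8AAAf/4B///gA4B/+AD//8AD4B/4AP//wAOAB/gAf/+AAAAB8AAfv4AAAAAQAA//AAAAAAAAB/4AAAAAAAAD/gAAAAAAAAH8AAAAAAIAAHAAAAAAAwAAAAAAAAAD/+AAAAAAAAP/8AAAAAAAA//4AAAAAAAD+PgAAAAAAAP4PB4AAAAAAfAMPwAAAAAA8AAHAAAAAAAwAAEAAAAAAAAAAAAAAAAAAAAAAAAAAAAAAAAAAAA=="/>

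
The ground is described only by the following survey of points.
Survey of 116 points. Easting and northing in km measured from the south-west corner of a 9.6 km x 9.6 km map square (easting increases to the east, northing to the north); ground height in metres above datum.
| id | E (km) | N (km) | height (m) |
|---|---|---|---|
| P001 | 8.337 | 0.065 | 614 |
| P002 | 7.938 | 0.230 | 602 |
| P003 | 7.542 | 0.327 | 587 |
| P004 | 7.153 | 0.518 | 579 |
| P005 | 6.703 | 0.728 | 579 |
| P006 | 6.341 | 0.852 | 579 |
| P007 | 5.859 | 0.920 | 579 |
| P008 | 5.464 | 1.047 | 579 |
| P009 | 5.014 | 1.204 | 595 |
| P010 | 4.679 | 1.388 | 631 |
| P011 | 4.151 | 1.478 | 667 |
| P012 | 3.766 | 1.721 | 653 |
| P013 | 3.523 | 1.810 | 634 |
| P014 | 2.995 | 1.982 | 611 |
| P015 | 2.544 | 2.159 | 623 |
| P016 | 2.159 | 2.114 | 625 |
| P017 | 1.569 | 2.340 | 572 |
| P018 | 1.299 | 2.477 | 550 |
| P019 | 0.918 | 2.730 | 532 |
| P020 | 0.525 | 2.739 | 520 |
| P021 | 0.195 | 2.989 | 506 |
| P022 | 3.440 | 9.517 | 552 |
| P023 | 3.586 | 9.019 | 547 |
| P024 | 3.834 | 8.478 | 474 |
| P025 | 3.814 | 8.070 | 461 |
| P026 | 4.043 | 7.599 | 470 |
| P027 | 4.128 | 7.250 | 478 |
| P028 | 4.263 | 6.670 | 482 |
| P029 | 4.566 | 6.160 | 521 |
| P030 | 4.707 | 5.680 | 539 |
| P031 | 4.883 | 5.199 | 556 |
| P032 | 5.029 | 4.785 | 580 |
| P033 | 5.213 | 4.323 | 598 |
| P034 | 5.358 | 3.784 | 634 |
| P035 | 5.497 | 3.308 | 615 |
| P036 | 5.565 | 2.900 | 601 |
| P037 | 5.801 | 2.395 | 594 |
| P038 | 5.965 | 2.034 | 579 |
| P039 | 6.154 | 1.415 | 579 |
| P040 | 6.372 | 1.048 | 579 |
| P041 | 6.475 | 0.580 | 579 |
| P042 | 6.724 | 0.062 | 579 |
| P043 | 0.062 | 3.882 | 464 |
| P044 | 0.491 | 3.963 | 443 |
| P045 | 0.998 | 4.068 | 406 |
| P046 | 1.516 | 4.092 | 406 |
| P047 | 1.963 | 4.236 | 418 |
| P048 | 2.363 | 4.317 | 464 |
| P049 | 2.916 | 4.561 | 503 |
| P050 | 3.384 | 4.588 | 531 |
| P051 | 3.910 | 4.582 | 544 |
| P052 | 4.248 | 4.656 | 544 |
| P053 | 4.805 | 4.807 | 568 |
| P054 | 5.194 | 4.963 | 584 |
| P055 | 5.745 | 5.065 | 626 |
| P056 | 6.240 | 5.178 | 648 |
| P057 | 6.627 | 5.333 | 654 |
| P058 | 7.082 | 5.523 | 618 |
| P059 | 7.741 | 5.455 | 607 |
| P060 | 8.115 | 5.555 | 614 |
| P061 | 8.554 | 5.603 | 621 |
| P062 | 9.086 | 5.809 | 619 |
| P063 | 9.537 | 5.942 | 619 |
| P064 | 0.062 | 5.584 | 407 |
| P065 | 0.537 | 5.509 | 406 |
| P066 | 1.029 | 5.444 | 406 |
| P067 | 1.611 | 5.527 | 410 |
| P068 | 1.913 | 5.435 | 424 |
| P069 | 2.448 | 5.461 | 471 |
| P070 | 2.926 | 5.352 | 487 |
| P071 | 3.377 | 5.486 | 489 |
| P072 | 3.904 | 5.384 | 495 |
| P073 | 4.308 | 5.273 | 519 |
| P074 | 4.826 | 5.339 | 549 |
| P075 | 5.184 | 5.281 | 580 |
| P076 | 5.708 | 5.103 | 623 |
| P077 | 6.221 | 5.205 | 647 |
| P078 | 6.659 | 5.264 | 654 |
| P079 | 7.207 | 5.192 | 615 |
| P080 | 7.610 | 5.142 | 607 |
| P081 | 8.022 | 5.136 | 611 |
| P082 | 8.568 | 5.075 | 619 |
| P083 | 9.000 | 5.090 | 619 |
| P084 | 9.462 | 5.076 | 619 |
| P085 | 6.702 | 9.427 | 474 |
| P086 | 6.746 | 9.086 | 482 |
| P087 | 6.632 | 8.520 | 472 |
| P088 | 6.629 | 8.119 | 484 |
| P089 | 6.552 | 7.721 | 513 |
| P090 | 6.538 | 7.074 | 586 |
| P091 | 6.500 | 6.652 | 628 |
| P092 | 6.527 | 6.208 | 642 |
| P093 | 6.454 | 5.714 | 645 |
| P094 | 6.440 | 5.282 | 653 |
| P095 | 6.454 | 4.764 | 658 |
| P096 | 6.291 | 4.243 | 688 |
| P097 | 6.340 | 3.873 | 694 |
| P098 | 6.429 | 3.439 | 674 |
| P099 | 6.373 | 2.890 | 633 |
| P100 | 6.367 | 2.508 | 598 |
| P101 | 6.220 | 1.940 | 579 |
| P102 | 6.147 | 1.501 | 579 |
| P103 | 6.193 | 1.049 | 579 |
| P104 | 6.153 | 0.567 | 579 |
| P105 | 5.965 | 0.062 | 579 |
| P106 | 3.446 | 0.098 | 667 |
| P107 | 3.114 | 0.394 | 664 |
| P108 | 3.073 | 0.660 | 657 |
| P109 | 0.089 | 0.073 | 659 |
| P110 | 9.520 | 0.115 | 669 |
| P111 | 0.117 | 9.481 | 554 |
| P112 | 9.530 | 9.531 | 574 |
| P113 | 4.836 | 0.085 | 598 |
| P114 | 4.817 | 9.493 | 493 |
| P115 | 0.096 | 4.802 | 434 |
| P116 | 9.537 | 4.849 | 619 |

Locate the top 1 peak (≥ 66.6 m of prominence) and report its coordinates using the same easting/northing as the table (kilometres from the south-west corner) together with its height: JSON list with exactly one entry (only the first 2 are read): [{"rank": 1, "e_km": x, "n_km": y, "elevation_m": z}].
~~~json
[{"rank": 1, "e_km": 6.29, "n_km": 3.91, "elevation_m": 694}]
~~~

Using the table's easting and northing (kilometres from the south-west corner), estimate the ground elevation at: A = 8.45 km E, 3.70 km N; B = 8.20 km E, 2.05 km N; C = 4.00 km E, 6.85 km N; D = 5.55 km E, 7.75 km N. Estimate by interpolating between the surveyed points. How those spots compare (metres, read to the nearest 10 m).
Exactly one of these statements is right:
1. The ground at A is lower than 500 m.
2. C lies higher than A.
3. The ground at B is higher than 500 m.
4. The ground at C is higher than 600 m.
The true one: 3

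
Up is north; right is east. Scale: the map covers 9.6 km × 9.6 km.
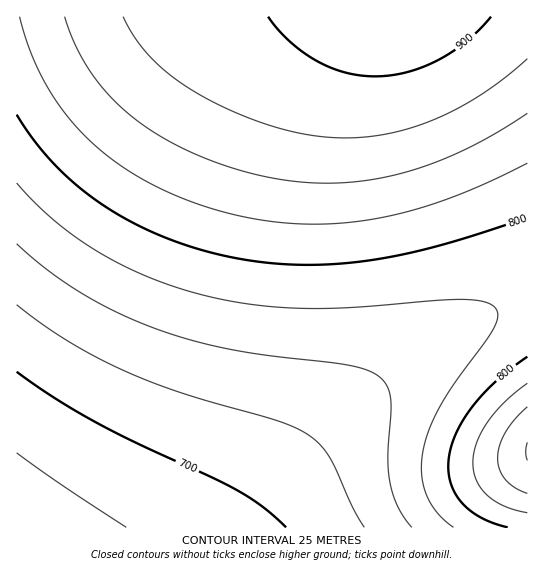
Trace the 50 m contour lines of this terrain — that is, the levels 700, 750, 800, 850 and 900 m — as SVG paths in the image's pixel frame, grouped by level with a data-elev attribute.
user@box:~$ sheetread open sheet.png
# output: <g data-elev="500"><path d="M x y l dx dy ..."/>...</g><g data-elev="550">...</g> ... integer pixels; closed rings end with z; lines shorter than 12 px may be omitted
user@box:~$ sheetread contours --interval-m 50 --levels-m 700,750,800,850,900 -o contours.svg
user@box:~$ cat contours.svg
<g data-elev="700"><path d="M17 372l38 26 44 26 142 68 24 16 21 19"/></g><g data-elev="750"><path d="M17 244l30 26 34 23 36 19 40 17 32 10 33 9 43 7 82 10 19 5 12 6 9 10 4 13-3 59 3 28 8 23 13 18"/></g><g data-elev="800"><path d="M527 357l-30 24-25 26-16 27-5 13-2 12-1 12 2 11 5 11 6 9 9 8 11 7 27 10"/><path d="M17 115l17 26 21 24 23 21 25 19 30 18 30 14 34 12 34 8 32 5 34 3 33-1 35-3 34-6 36-8 92-29"/></g><g data-elev="850"><path d="M527 407l-12 12-10 14-6 13-1 12 2 12 5 9 9 8 13 6"/><path d="M65 17l11 29 15 27 19 23 23 21 28 19 32 17 36 14 37 10 33 5 32 1 32-2 32-6 32-10 34-13 33-18 33-21"/></g><g data-elev="900"><path d="M268 17l21 24 27 20 14 6 16 6 29 3 31-4 31-11 29-19 25-25"/></g>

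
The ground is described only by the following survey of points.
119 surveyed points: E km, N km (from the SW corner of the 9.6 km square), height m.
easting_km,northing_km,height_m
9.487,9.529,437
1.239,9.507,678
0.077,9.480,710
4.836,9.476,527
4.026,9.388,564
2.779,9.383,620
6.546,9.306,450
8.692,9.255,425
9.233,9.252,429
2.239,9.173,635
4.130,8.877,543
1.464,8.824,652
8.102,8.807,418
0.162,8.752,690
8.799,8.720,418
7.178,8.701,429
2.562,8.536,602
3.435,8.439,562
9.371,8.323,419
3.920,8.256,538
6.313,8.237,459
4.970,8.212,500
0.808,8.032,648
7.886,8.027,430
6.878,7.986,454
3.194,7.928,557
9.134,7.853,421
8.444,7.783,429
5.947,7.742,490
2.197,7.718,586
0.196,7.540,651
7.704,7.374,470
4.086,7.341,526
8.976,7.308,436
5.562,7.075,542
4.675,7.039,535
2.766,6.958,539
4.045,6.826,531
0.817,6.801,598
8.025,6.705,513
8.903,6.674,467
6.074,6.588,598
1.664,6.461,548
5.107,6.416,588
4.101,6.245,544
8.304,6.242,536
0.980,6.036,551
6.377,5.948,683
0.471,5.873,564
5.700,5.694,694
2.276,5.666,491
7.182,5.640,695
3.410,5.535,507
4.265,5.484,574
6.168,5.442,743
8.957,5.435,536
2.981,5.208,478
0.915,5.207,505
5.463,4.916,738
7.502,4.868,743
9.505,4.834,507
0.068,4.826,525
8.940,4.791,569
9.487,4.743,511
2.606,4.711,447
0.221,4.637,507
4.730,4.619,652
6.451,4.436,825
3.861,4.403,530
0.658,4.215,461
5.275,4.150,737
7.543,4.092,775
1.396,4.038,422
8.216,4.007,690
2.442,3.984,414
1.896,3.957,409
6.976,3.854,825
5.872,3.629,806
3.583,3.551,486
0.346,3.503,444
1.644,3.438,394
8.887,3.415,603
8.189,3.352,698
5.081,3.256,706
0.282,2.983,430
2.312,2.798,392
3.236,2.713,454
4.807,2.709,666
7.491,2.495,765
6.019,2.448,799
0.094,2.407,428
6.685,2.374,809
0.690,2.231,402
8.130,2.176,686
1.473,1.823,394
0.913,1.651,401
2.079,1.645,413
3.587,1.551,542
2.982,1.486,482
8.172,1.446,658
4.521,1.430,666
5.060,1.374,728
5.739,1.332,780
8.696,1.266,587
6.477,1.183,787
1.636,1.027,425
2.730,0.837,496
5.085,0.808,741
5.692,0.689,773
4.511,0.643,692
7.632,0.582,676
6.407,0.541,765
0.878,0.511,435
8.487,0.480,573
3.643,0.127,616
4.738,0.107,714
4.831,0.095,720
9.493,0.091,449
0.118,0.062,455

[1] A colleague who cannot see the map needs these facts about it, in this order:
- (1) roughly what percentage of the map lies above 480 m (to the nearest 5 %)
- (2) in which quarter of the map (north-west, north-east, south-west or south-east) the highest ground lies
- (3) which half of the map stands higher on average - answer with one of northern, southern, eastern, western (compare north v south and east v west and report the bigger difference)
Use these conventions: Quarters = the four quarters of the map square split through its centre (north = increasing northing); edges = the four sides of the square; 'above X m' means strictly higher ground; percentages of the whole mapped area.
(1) Ground above 480 m makes up about 70 % of the sheet.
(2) Look to the south-east quarter for the highest ground.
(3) On average the eastern half of the map is the higher ground.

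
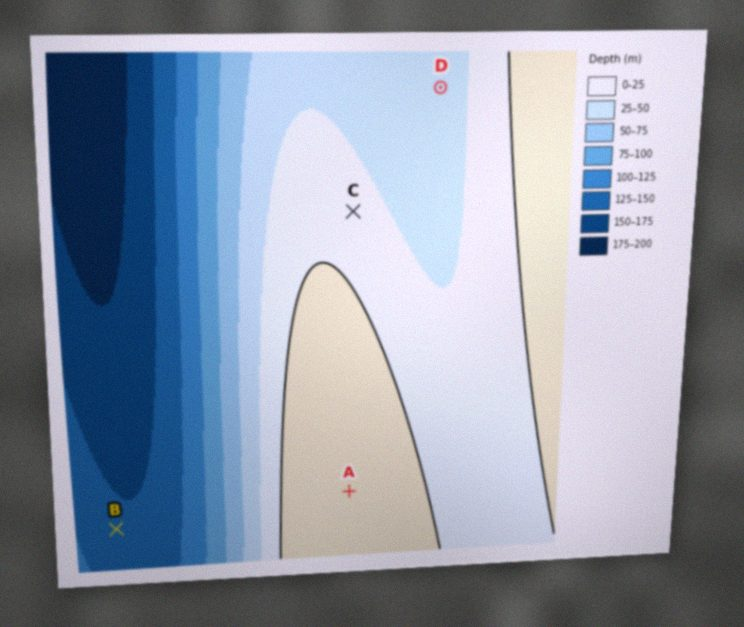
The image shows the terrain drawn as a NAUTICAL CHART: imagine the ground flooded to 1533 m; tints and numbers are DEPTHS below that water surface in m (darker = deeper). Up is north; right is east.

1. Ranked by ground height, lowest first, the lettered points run B D C A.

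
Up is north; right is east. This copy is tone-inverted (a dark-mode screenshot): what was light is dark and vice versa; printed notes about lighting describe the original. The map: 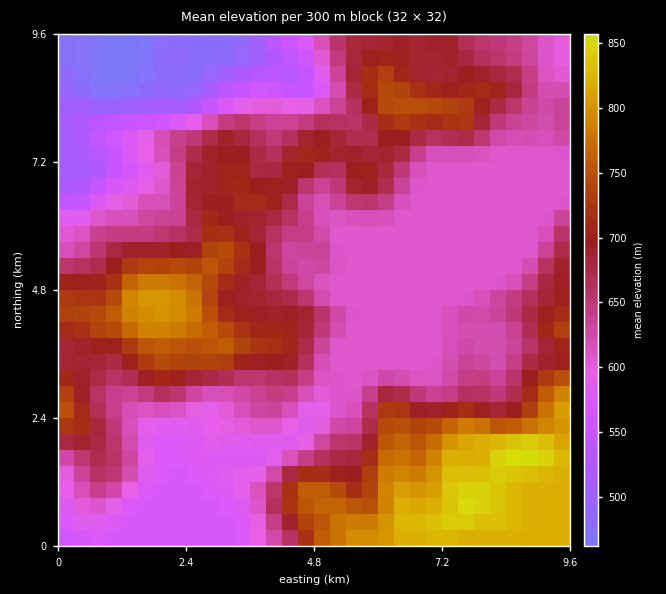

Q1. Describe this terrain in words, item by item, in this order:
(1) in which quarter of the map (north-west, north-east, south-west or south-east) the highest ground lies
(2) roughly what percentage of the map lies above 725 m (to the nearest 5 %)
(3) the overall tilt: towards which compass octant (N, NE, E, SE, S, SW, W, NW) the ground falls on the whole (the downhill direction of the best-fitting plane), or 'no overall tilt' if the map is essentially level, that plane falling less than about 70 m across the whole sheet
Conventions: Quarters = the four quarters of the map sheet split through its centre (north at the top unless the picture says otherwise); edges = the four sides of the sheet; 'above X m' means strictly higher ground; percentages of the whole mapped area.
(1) The highest point lies in the south-east quarter of the map.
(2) Roughly 20 % of the ground is higher than 725 m.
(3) The general tilt is down to the north-west (the land rises towards the south-east).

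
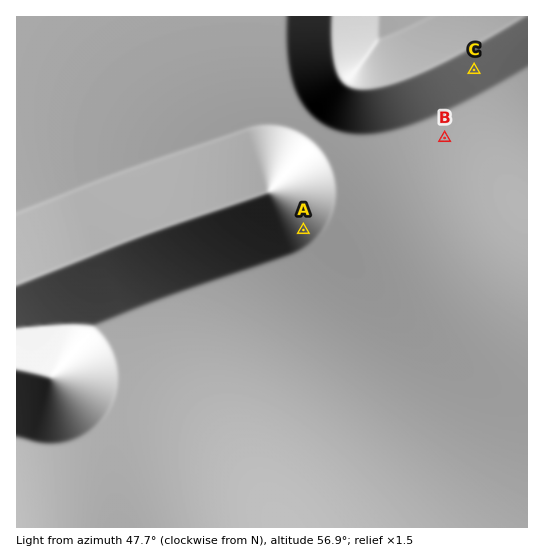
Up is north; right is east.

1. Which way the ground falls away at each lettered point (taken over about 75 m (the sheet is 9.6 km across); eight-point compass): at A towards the SE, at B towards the SE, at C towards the SE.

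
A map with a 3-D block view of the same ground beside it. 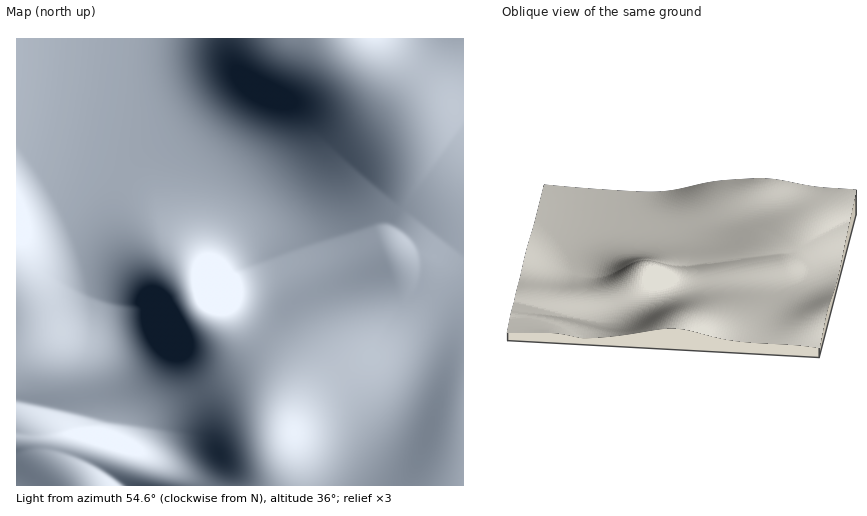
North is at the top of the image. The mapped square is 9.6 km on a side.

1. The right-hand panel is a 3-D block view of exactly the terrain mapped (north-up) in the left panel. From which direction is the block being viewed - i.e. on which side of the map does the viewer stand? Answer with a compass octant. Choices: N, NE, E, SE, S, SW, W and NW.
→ S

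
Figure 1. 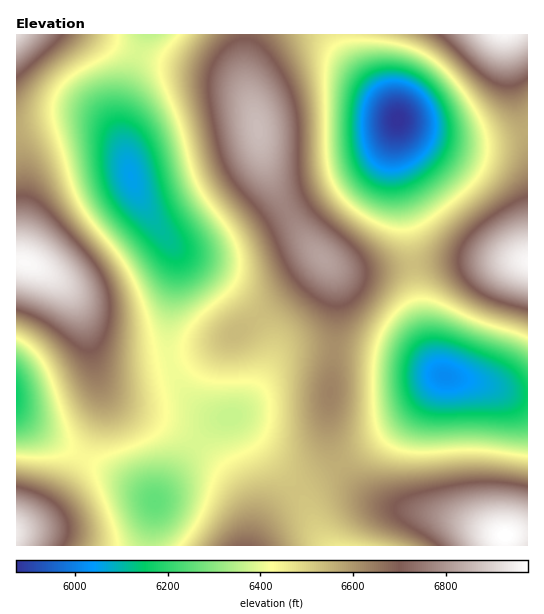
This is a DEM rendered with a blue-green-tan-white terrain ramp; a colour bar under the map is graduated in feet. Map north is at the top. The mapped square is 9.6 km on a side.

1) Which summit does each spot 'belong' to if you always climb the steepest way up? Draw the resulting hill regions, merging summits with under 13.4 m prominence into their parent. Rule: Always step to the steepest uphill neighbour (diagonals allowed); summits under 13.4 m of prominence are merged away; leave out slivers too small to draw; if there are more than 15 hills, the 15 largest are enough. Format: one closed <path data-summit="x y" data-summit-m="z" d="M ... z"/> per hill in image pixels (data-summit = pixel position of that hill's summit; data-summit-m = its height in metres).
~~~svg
<path data-summit="258 129" data-summit-m="2092" d="M346 34l-200 0-2 2-20 57-4 19 0 16 9 44 7 20 16 27 23 28 7 3 23 0 26-8 72-41 46-23 30-22 17-28 1-11-8-13-33-41-8-16z"/><path data-summit="25 263" data-summit-m="2123" d="M83 118l-26 1-41 10 0 283 14 13 25 17 66 35 21 13 12 11 47-64 14-14 9-4-11-4-14-8-12-12-12-19-7-23 0-30 8-48-1-24-38-56-6-18-4-21-8-17-16-14z"/><path data-summit="505 536" data-summit-m="2127" d="M445 375l-9 8-23 28-27 24-73 46-13 10 0 4 12 25 15 26 201-1 0-149z"/><path data-summit="322 259" data-summit-m="2079" d="M395 129l-16 27-17 14-71 37-38 24-22 11-20 7-29 1-7-2 7 7 44 30 34 35 11 23 0 13-6 19 14-20 7-4 12-2 29 0 54 6 29 7 31 11-12-22-10-42-8-66-16-78z"/><path data-summit="527 261" data-summit-m="2122" d="M398 119l-3 20 1 36 12 52 11 82 13 48 8 15 6 5 41 8 27 9 13 1 1-263-35 9-34 1-34-8-19-8z"/><path data-summit="505 35" data-summit-m="2123" d="M527 34l-180 0 0 7 4 12 8 14 30 37 13 19 23 11 18 5 16 3 24 0 28-5 17-6z"/><path data-summit="246 545" data-summit-m="2037" d="M233 417l-14 4-18 16-46 63-4 45 175 1-29-57z"/><path data-summit="17 533" data-summit-m="2116" d="M17 413l0 133 134-1 4-44-8-7-36-23-56-29-25-17z"/><path data-summit="17 35" data-summit-m="2109" d="M145 34l-128 0-1 94 5 1 44-11 18 0 15 4 9 5 12 12 4 10-3-21 1-24z"/>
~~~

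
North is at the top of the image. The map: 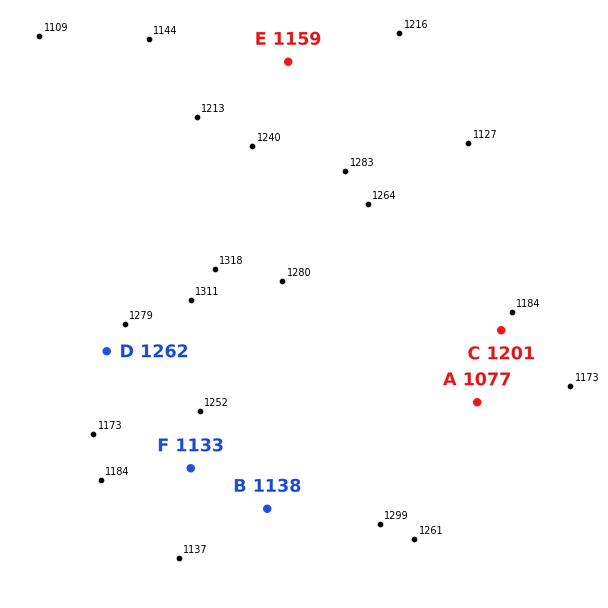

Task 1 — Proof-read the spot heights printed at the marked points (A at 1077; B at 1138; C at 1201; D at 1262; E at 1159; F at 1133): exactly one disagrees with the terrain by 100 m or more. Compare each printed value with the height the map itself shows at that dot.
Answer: A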